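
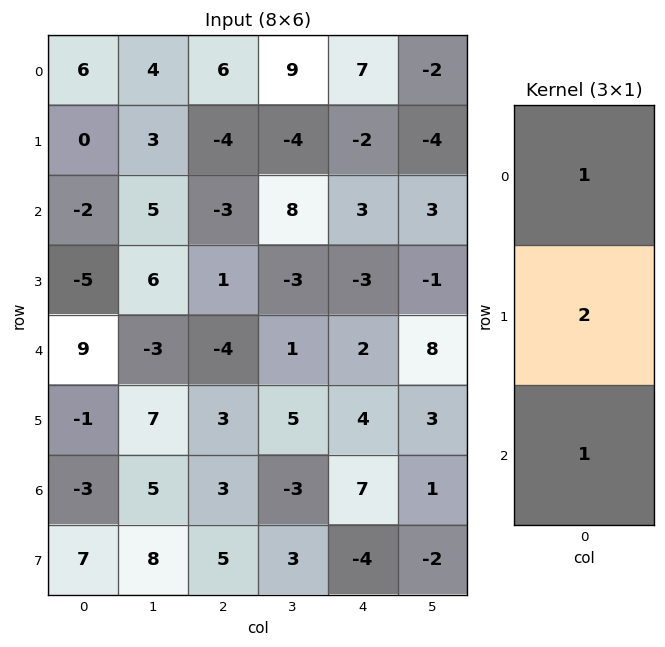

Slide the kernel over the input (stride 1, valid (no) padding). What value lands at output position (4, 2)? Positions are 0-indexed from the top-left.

The receptive field on the input at this output position is [-4 / 3 / 3]. Elementwise product with the kernel and sum: -4·1 + 3·2 + 3·1.

5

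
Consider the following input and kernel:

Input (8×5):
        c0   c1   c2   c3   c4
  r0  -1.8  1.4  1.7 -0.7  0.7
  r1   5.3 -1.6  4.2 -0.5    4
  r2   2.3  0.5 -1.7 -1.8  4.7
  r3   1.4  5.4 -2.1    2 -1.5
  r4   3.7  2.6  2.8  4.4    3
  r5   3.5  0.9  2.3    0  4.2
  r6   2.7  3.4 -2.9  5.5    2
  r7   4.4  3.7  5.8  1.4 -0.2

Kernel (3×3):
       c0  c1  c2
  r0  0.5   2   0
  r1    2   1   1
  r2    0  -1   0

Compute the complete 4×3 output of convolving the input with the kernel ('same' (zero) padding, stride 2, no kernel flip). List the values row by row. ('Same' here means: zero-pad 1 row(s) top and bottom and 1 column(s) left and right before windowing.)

Output[0,0]: The receptive field on the zero-padded input at this output position is [0 0 0 / 0 -1.8 1.4 / 0 5.3 -1.6]. Elementwise product with the kernel and sum: 0·0.5 + 0·2 + 0·2 + -1.8·1 + 1.4·1 + 5.3·-1.

-5.7 -0.4 -4.7
12 7.2 10.35
5.6 8.6 5.6
8.7 8.65 21.6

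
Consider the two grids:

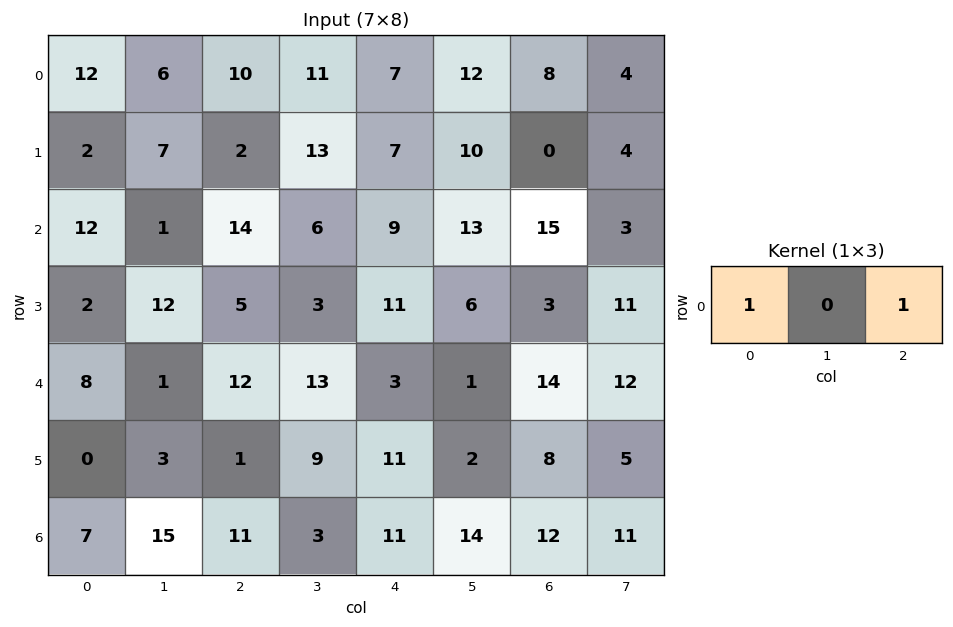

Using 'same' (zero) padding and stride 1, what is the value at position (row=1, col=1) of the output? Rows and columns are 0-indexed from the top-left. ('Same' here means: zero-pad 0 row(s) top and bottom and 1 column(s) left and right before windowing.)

4

The receptive field on the zero-padded input at this output position is [2 7 2]. Elementwise product with the kernel and sum: 2·1 + 2·1.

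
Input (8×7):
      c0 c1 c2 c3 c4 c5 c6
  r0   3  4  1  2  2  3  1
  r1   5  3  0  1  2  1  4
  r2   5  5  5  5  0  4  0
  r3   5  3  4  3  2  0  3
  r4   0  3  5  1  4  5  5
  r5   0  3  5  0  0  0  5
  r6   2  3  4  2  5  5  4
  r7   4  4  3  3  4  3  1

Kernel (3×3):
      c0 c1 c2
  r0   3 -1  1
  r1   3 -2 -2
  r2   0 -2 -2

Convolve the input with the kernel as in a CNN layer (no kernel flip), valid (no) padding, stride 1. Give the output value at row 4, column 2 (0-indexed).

The receptive field on the input at this output position is [5 1 4 / 5 0 0 / 4 2 5]. Elementwise product with the kernel and sum: 5·3 + 1·-1 + 4·1 + 5·3 + 0·-2 + 0·-2 + 2·-2 + 5·-2.

19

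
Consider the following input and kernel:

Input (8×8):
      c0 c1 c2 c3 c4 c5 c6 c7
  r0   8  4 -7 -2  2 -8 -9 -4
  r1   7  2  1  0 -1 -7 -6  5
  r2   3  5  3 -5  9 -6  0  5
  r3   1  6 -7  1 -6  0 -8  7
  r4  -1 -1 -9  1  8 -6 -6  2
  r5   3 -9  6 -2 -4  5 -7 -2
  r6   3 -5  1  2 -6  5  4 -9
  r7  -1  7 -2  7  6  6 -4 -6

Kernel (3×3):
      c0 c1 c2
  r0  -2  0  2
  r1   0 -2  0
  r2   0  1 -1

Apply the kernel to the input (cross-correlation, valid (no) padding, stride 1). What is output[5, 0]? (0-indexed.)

25

The receptive field on the input at this output position is [3 -9 6 / 3 -5 1 / -1 7 -2]. Elementwise product with the kernel and sum: 3·-2 + 6·2 + -5·-2 + 7·1 + -2·-1.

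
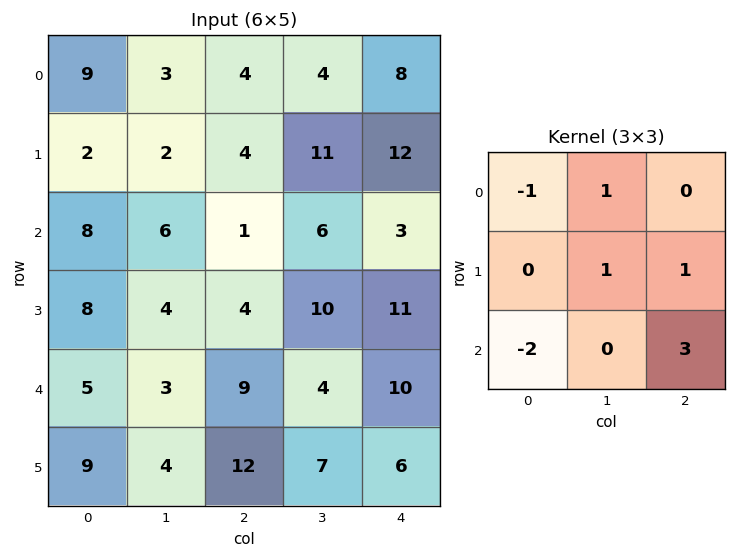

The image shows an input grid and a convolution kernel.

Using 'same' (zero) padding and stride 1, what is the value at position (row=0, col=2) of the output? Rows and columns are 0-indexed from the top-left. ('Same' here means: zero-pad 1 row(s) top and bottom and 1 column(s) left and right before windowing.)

The receptive field on the zero-padded input at this output position is [0 0 0 / 3 4 4 / 2 4 11]. Elementwise product with the kernel and sum: 0·-1 + 0·1 + 4·1 + 4·1 + 2·-2 + 11·3.

37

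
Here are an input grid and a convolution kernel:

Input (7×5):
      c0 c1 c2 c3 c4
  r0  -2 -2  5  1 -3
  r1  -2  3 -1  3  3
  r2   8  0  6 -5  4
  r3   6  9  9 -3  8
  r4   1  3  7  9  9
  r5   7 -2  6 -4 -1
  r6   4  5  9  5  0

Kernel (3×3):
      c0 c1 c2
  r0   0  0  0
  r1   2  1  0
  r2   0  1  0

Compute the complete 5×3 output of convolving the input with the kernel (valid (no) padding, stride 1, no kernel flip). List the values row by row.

-1 11 -4
25 15 4
24 34 24
3 19 19
17 11 13

Output[0,0]: The receptive field on the input at this output position is [-2 -2 5 / -2 3 -1 / 8 0 6]. Elementwise product with the kernel and sum: -2·2 + 3·1 + 0·1.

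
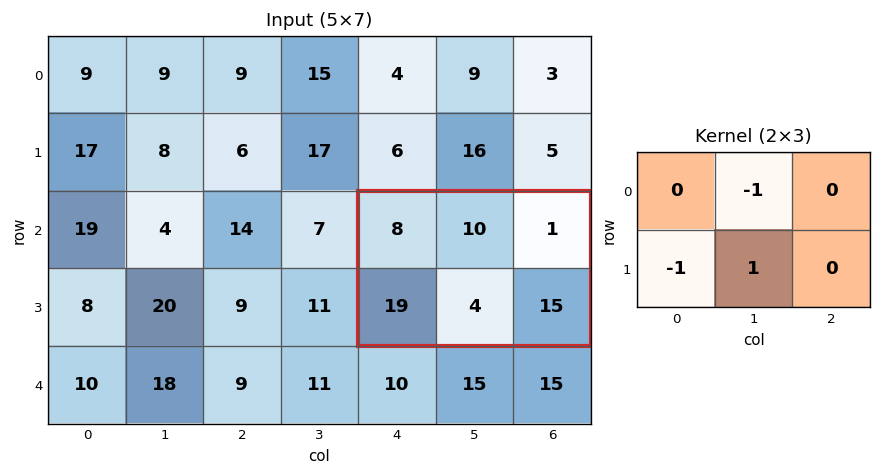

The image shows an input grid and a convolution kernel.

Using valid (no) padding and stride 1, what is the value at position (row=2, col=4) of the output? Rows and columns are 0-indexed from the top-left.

-25

The receptive field on the input at this output position is [8 10 1 / 19 4 15]. Elementwise product with the kernel and sum: 10·-1 + 19·-1 + 4·1.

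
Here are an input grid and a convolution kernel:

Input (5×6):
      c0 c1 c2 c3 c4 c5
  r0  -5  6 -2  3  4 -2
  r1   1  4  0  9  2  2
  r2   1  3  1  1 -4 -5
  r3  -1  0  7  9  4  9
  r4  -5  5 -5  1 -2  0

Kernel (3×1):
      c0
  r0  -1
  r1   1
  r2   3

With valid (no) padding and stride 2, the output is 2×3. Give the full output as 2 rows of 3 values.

9 5 -14
-17 -9 2

Output[0,0]: The receptive field on the input at this output position is [-5 / 1 / 1]. Elementwise product with the kernel and sum: -5·-1 + 1·1 + 1·3.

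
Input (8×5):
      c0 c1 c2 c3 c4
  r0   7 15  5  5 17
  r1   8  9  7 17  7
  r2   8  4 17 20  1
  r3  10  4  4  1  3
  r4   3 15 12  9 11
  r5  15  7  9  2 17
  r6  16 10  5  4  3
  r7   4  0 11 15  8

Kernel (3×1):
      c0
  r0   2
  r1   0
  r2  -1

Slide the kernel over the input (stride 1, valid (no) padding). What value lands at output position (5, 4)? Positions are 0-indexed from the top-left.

The receptive field on the input at this output position is [17 / 3 / 8]. Elementwise product with the kernel and sum: 17·2 + 8·-1.

26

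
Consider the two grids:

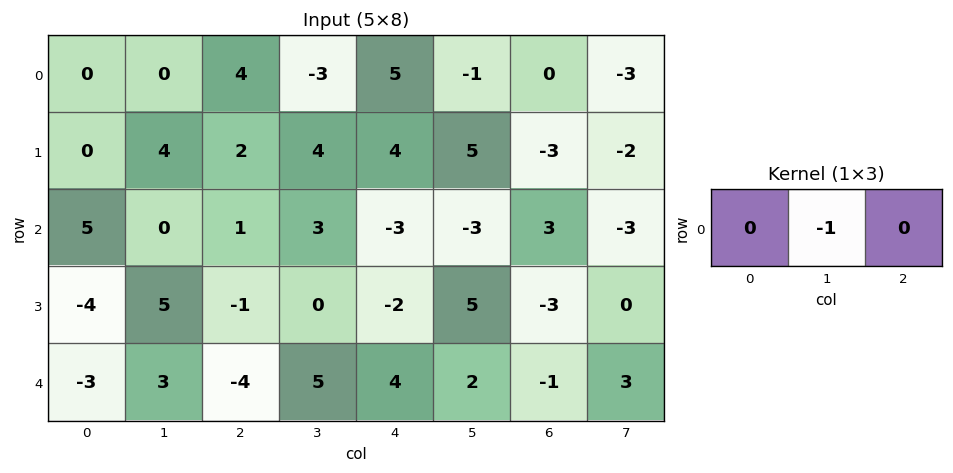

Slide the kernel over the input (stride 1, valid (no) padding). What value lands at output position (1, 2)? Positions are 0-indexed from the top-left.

The receptive field on the input at this output position is [2 4 4]. Elementwise product with the kernel and sum: 4·-1.

-4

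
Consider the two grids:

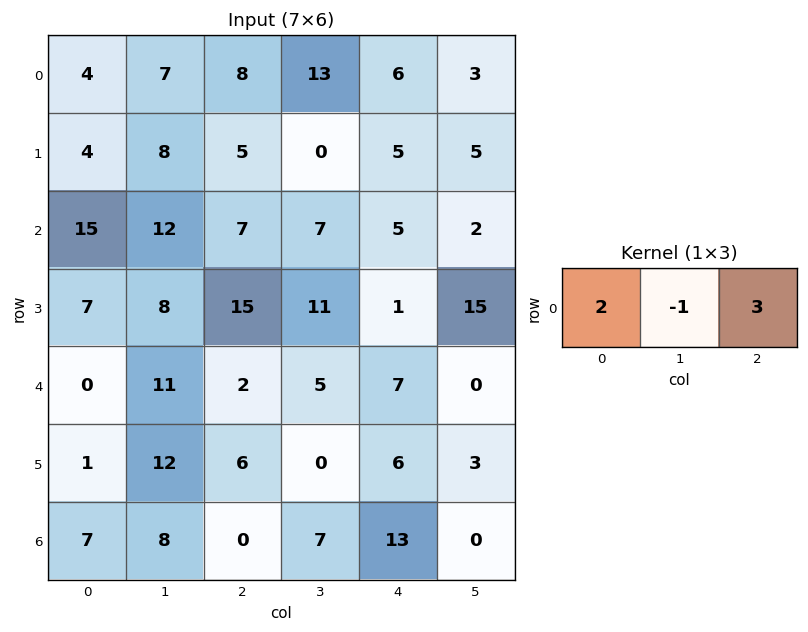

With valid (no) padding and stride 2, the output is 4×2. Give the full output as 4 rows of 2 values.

Output[0,0]: The receptive field on the input at this output position is [4 7 8]. Elementwise product with the kernel and sum: 4·2 + 7·-1 + 8·3.
Output[0,1]: The receptive field on the input at this output position is [8 13 6]. Elementwise product with the kernel and sum: 8·2 + 13·-1 + 6·3.

25 21
39 22
-5 20
6 32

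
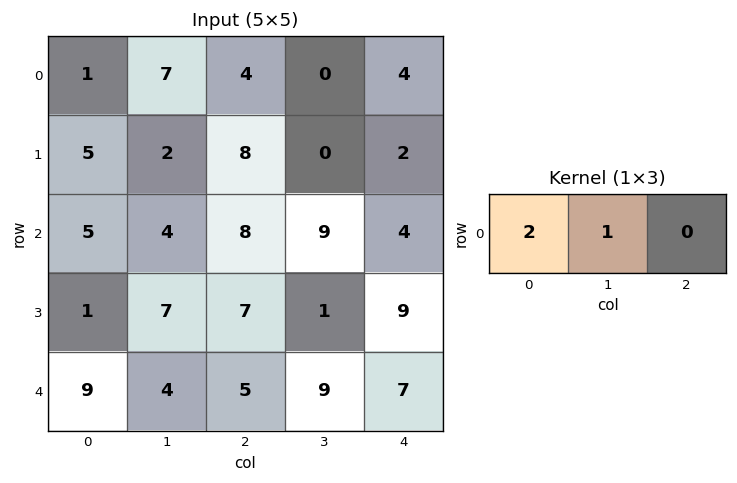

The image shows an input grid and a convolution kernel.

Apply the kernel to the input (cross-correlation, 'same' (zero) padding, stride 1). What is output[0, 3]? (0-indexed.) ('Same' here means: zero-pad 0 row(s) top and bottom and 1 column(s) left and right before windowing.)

The receptive field on the zero-padded input at this output position is [4 0 4]. Elementwise product with the kernel and sum: 4·2 + 0·1.

8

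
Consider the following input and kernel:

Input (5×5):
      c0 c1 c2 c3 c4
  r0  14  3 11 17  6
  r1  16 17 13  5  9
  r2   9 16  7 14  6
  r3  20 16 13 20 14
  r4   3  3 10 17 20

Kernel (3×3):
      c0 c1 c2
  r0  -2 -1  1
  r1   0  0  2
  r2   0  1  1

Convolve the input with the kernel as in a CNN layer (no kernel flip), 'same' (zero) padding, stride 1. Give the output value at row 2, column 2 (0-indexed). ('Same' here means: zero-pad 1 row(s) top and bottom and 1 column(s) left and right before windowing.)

The receptive field on the zero-padded input at this output position is [17 13 5 / 16 7 14 / 16 13 20]. Elementwise product with the kernel and sum: 17·-2 + 13·-1 + 5·1 + 14·2 + 13·1 + 20·1.

19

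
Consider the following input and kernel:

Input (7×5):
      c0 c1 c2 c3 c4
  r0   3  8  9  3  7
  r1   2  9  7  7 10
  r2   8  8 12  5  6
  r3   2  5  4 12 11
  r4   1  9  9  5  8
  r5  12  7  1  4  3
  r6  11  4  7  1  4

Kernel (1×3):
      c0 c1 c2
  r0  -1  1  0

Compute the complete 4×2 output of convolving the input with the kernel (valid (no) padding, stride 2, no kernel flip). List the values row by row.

Output[0,0]: The receptive field on the input at this output position is [3 8 9]. Elementwise product with the kernel and sum: 3·-1 + 8·1.
Output[0,1]: The receptive field on the input at this output position is [9 3 7]. Elementwise product with the kernel and sum: 9·-1 + 3·1.

5 -6
0 -7
8 -4
-7 -6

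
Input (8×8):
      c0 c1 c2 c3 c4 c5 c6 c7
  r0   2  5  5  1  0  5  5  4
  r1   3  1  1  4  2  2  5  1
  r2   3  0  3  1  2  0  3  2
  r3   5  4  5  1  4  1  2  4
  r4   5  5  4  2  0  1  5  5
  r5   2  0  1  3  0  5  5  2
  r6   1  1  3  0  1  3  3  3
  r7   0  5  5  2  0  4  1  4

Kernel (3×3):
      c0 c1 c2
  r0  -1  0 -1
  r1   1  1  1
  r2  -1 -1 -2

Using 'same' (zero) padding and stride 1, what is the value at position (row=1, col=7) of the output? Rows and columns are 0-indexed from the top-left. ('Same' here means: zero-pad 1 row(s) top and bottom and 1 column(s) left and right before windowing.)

-4

The receptive field on the zero-padded input at this output position is [5 4 0 / 5 1 0 / 3 2 0]. Elementwise product with the kernel and sum: 5·-1 + 0·-1 + 5·1 + 1·1 + 0·1 + 3·-1 + 2·-1 + 0·-2.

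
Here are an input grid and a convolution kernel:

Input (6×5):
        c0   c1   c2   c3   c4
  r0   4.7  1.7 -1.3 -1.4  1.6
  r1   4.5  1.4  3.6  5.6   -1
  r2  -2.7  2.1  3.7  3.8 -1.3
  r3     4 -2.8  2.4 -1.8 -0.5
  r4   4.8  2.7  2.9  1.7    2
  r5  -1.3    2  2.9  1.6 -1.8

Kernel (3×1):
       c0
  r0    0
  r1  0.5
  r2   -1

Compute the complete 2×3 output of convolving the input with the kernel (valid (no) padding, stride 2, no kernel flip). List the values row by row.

4.95 -1.9 0.8
-2.8 -1.7 -2.25

Output[0,0]: The receptive field on the input at this output position is [4.7 / 4.5 / -2.7]. Elementwise product with the kernel and sum: 4.5·0.5 + -2.7·-1.
Output[0,1]: The receptive field on the input at this output position is [-1.3 / 3.6 / 3.7]. Elementwise product with the kernel and sum: 3.6·0.5 + 3.7·-1.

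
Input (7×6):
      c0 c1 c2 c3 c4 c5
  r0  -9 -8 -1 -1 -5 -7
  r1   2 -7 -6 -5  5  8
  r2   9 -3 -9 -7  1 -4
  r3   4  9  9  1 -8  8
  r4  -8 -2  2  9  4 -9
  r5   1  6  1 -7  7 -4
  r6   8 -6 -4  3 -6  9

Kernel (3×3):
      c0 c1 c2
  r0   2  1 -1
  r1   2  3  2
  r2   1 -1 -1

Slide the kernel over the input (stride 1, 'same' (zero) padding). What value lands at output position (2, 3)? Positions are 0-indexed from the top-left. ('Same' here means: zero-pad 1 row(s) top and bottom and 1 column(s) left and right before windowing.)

The receptive field on the zero-padded input at this output position is [-6 -5 5 / -9 -7 1 / 9 1 -8]. Elementwise product with the kernel and sum: -6·2 + -5·1 + 5·-1 + -9·2 + -7·3 + 1·2 + 9·1 + 1·-1 + -8·-1.

-43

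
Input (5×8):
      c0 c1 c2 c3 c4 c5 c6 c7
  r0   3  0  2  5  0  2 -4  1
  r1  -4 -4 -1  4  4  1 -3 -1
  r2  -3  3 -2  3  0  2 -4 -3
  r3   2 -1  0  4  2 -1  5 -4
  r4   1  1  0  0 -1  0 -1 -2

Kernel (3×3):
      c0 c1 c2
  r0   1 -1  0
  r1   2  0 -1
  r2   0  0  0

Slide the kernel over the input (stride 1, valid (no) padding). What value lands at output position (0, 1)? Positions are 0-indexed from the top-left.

-14

The receptive field on the input at this output position is [0 2 5 / -4 -1 4 / 3 -2 3]. Elementwise product with the kernel and sum: 0·1 + 2·-1 + -4·2 + 4·-1.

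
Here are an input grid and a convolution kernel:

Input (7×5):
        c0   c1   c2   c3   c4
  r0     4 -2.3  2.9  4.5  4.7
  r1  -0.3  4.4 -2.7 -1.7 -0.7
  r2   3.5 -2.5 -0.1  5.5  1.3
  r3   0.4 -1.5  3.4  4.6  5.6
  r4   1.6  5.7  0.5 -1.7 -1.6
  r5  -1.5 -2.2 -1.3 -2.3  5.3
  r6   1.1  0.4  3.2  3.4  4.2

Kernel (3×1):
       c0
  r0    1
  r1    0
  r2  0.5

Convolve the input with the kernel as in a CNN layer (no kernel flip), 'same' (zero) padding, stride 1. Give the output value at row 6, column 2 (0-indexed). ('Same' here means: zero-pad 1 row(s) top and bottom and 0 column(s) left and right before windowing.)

The receptive field on the zero-padded input at this output position is [-1.3 / 3.2 / 0]. Elementwise product with the kernel and sum: -1.3·1 + 0·0.5.

-1.3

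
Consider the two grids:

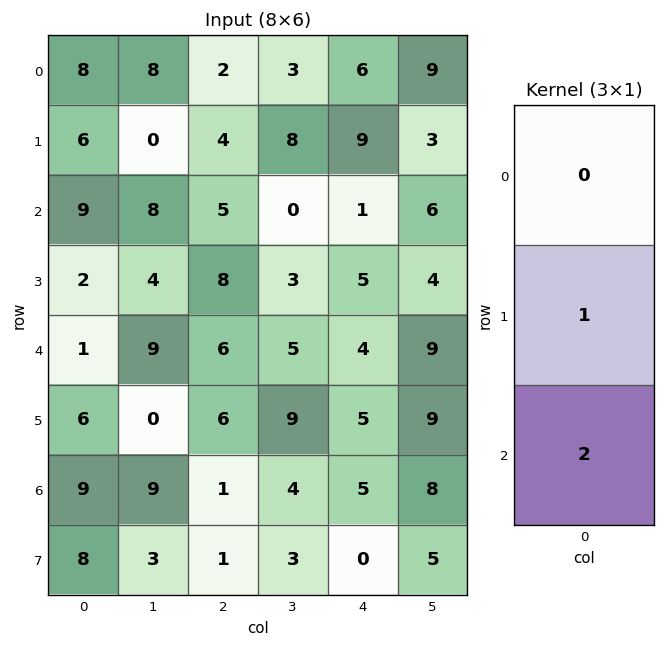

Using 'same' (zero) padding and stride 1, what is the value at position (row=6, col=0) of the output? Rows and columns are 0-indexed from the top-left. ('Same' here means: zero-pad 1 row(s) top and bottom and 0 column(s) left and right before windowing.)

The receptive field on the zero-padded input at this output position is [6 / 9 / 8]. Elementwise product with the kernel and sum: 9·1 + 8·2.

25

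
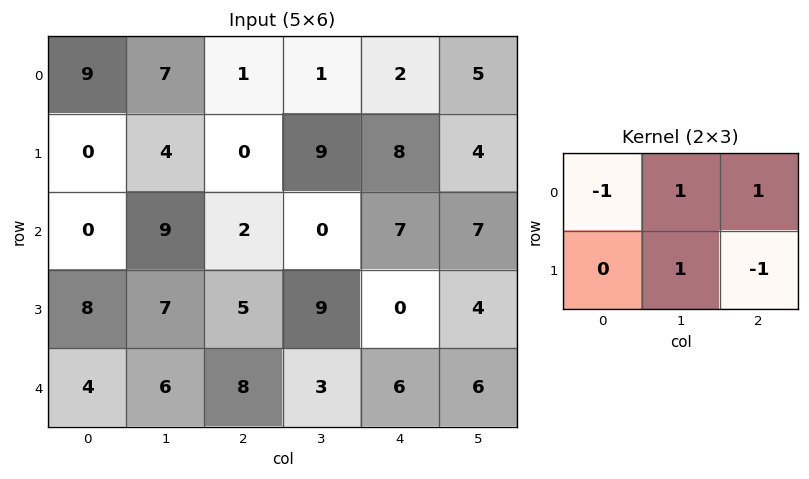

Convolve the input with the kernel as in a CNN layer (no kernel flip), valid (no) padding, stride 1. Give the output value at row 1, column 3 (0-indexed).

The receptive field on the input at this output position is [9 8 4 / 0 7 7]. Elementwise product with the kernel and sum: 9·-1 + 8·1 + 4·1 + 7·1 + 7·-1.

3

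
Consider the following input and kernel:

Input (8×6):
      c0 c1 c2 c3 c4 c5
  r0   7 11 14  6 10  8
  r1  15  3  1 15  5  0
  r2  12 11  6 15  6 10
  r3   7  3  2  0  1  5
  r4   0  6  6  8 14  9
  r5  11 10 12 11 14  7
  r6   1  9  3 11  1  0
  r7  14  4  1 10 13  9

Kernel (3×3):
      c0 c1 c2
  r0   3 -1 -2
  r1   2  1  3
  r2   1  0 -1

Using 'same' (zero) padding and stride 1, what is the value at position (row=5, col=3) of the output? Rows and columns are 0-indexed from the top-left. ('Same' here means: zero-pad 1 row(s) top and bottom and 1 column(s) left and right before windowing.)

61

The receptive field on the zero-padded input at this output position is [6 8 14 / 12 11 14 / 3 11 1]. Elementwise product with the kernel and sum: 6·3 + 8·-1 + 14·-2 + 12·2 + 11·1 + 14·3 + 3·1 + 1·-1.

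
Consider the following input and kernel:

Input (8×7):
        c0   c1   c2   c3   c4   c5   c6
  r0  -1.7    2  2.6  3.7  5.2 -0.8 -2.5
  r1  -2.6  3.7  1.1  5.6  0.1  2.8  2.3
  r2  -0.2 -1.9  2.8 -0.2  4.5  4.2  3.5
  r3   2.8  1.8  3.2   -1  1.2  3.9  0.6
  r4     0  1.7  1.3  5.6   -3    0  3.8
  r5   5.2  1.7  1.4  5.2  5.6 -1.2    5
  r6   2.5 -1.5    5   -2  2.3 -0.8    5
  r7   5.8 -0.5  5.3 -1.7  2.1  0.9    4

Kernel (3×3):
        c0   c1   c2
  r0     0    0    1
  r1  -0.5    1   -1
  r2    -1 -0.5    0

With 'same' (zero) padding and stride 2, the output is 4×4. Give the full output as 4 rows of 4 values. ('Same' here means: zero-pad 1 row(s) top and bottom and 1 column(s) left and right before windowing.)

-2.4 -6.35 -1.5 -6.05
4 6.15 3.6 -2.8
-2.5 -8.55 -9.9 2.5
2.8 10.8 3.55 2.5

Output[0,0]: The receptive field on the zero-padded input at this output position is [0 0 0 / 0 -1.7 2 / 0 -2.6 3.7]. Elementwise product with the kernel and sum: 0·1 + 0·-0.5 + -1.7·1 + 2·-1 + 0·-1 + -2.6·-0.5.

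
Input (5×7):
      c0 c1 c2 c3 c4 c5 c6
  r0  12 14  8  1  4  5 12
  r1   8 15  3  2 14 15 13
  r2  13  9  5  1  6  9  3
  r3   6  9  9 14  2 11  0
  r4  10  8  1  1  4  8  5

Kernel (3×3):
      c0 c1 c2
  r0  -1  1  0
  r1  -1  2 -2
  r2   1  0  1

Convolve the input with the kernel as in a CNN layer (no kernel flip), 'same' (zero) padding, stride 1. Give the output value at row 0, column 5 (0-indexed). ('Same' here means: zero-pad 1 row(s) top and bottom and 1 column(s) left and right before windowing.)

9

The receptive field on the zero-padded input at this output position is [0 0 0 / 4 5 12 / 14 15 13]. Elementwise product with the kernel and sum: 0·-1 + 0·1 + 4·-1 + 5·2 + 12·-2 + 14·1 + 13·1.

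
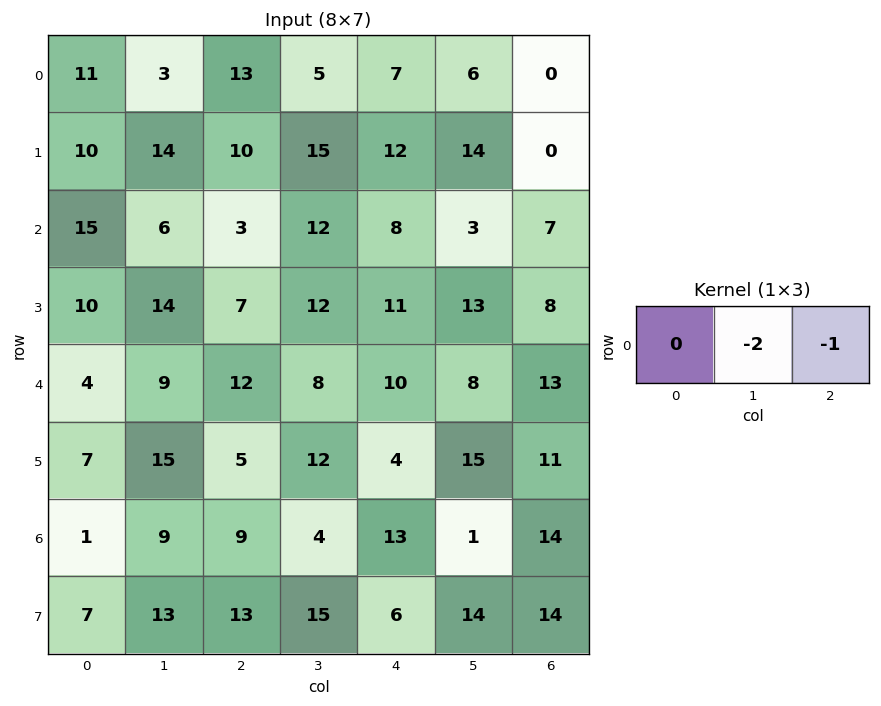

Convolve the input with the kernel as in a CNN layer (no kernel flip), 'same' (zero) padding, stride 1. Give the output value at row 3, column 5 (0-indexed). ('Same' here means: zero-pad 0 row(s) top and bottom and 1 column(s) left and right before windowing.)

The receptive field on the zero-padded input at this output position is [11 13 8]. Elementwise product with the kernel and sum: 13·-2 + 8·-1.

-34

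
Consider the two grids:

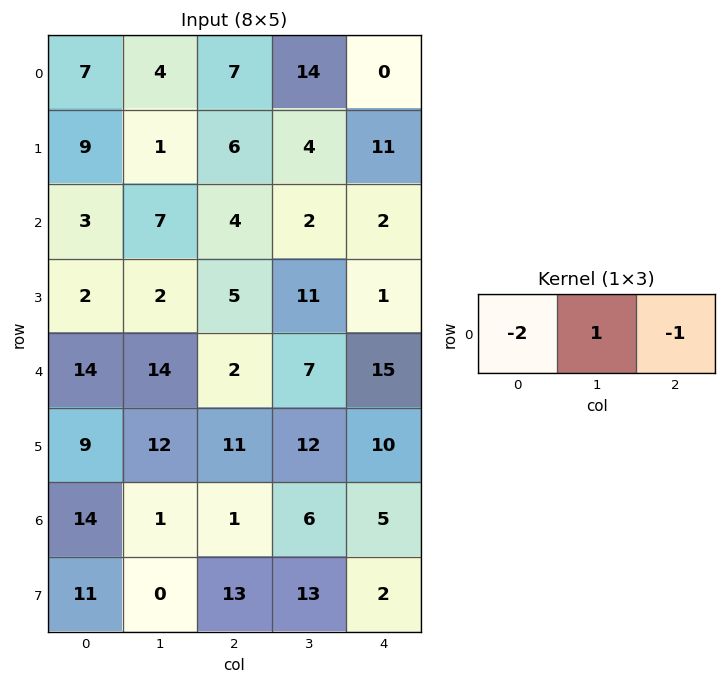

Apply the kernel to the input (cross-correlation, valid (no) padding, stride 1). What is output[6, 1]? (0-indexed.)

-7

The receptive field on the input at this output position is [1 1 6]. Elementwise product with the kernel and sum: 1·-2 + 1·1 + 6·-1.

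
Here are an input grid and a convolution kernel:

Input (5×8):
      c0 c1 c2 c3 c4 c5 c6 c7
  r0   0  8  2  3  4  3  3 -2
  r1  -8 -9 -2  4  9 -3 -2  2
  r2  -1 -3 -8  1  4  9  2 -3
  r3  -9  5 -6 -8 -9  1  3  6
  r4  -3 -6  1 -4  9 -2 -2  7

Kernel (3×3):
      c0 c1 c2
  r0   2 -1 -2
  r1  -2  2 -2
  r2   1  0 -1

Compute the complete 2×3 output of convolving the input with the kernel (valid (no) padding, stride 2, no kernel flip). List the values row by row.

Output[0,0]: The receptive field on the input at this output position is [0 8 2 / -8 -9 -2 / -1 -3 -8]. Elementwise product with the kernel and sum: 0·2 + 8·-1 + 2·-2 + -8·-2 + -9·2 + -2·-2 + -1·1 + -8·-1.
Output[0,1]: The receptive field on the input at this output position is [2 3 4 / -2 4 9 / -8 1 4]. Elementwise product with the kernel and sum: 2·2 + 3·-1 + 4·-2 + -2·-2 + 4·2 + 9·-2 + -8·1 + 4·-1.

-3 -25 -19
53 -19 20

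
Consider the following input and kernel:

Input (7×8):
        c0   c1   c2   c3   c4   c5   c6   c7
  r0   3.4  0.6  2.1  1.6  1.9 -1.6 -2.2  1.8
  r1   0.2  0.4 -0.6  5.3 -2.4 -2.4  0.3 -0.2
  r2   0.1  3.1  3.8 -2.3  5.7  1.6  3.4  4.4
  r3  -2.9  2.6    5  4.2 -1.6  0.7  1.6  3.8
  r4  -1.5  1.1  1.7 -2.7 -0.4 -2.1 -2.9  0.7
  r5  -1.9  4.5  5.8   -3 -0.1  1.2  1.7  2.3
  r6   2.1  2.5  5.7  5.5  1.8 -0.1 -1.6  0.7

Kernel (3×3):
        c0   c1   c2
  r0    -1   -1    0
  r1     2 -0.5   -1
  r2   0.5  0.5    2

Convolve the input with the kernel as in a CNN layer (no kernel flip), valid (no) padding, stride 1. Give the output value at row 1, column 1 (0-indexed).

19

The receptive field on the input at this output position is [0.4 -0.6 5.3 / 3.1 3.8 -2.3 / 2.6 5 4.2]. Elementwise product with the kernel and sum: 0.4·-1 + -0.6·-1 + 3.1·2 + 3.8·-0.5 + -2.3·-1 + 2.6·0.5 + 5·0.5 + 4.2·2.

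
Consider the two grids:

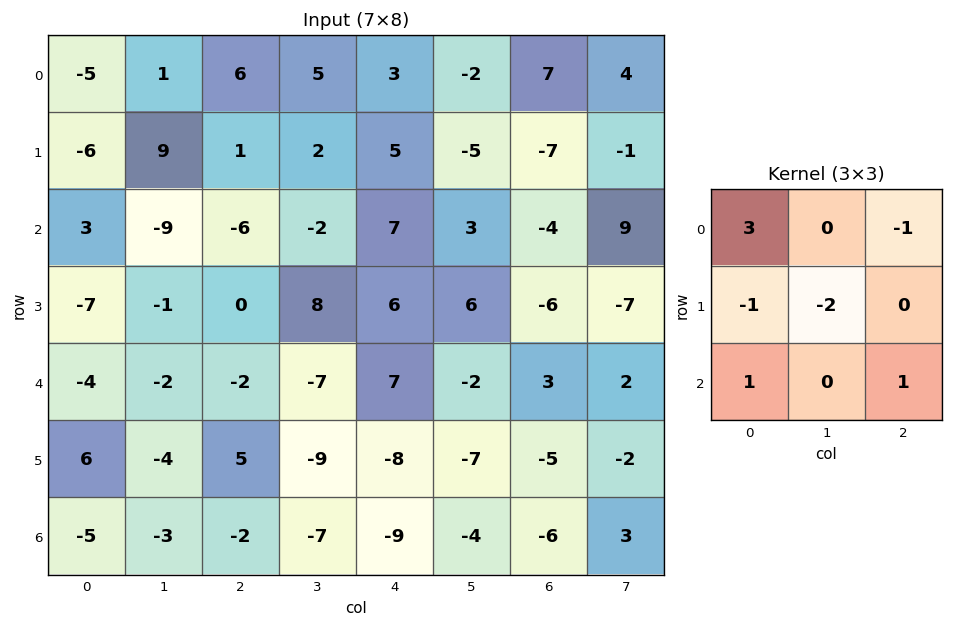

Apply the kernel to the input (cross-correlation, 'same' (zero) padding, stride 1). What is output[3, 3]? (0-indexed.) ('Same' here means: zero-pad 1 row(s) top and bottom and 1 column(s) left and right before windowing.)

-36

The receptive field on the zero-padded input at this output position is [-6 -2 7 / 0 8 6 / -2 -7 7]. Elementwise product with the kernel and sum: -6·3 + 7·-1 + 0·-1 + 8·-2 + -2·1 + 7·1.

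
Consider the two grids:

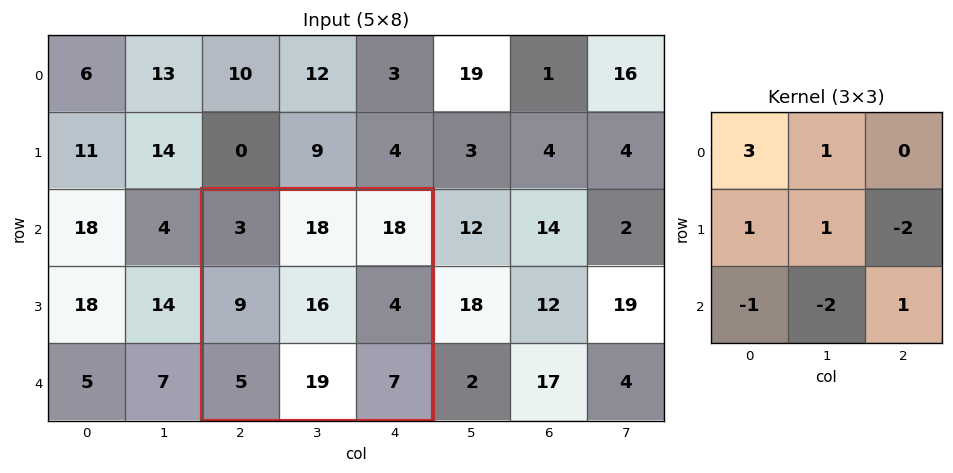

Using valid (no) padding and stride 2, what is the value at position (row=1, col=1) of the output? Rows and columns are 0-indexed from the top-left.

8

The receptive field on the input at this output position is [3 18 18 / 9 16 4 / 5 19 7]. Elementwise product with the kernel and sum: 3·3 + 18·1 + 9·1 + 16·1 + 4·-2 + 5·-1 + 19·-2 + 7·1.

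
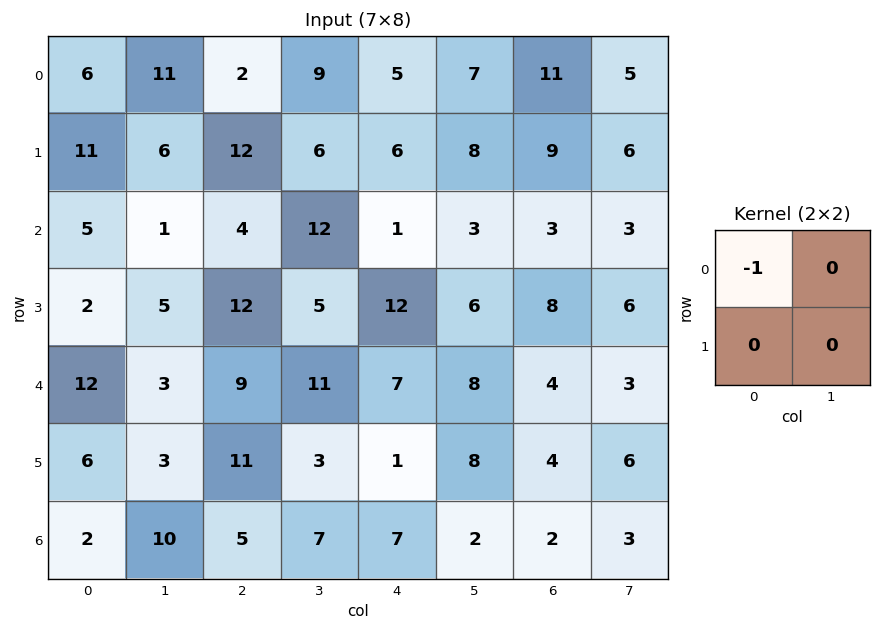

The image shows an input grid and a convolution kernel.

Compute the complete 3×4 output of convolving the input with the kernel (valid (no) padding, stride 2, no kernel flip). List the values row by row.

Output[0,0]: The receptive field on the input at this output position is [6 11 / 11 6]. Elementwise product with the kernel and sum: 6·-1.
Output[0,1]: The receptive field on the input at this output position is [2 9 / 12 6]. Elementwise product with the kernel and sum: 2·-1.

-6 -2 -5 -11
-5 -4 -1 -3
-12 -9 -7 -4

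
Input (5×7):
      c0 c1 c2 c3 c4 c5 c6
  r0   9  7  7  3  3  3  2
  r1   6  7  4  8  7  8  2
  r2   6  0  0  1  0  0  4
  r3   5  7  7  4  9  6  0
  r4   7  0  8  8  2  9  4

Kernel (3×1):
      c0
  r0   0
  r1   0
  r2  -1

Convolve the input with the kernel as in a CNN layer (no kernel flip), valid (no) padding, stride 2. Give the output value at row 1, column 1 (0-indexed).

The receptive field on the input at this output position is [0 / 7 / 8]. Elementwise product with the kernel and sum: 8·-1.

-8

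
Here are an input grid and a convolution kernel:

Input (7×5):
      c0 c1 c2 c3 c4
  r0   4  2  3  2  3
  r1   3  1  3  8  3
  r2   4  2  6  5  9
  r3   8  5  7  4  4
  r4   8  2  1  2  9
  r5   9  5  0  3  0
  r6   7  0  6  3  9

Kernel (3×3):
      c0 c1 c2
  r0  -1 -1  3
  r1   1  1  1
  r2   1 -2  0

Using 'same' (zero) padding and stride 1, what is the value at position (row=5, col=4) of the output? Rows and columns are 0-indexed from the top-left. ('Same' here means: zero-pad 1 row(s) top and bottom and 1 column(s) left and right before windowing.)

-23

The receptive field on the zero-padded input at this output position is [2 9 0 / 3 0 0 / 3 9 0]. Elementwise product with the kernel and sum: 2·-1 + 9·-1 + 0·3 + 3·1 + 0·1 + 0·1 + 3·1 + 9·-2.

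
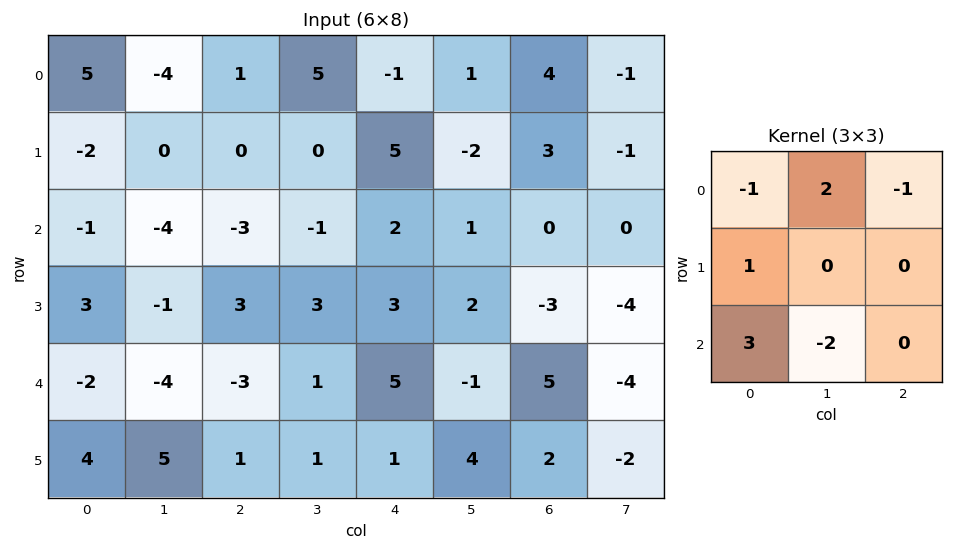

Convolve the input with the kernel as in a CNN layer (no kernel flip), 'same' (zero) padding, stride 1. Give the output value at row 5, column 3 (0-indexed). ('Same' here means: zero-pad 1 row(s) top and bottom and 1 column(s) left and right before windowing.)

The receptive field on the zero-padded input at this output position is [-3 1 5 / 1 1 1 / 0 0 0]. Elementwise product with the kernel and sum: -3·-1 + 1·2 + 5·-1 + 1·1 + 0·3 + 0·-2.

1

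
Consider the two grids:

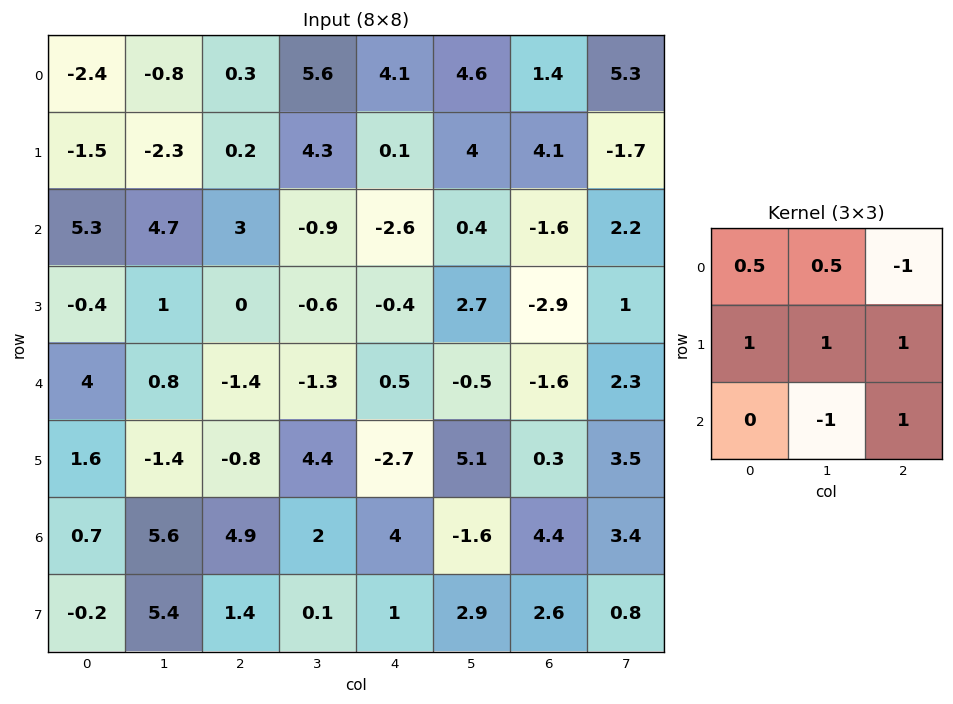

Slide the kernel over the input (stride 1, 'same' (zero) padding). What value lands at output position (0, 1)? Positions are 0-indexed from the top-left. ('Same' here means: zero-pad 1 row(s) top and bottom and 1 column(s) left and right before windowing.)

-0.4

The receptive field on the zero-padded input at this output position is [0 0 0 / -2.4 -0.8 0.3 / -1.5 -2.3 0.2]. Elementwise product with the kernel and sum: 0·0.5 + 0·0.5 + 0·-1 + -2.4·1 + -0.8·1 + 0.3·1 + -2.3·-1 + 0.2·1.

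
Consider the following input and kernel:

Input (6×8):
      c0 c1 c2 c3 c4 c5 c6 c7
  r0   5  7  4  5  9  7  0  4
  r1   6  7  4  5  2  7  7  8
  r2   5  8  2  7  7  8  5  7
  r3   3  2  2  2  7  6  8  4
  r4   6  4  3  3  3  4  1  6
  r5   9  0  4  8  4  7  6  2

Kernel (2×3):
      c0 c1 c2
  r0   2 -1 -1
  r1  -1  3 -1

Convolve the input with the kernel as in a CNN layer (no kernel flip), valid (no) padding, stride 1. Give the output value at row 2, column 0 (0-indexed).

The receptive field on the input at this output position is [5 8 2 / 3 2 2]. Elementwise product with the kernel and sum: 5·2 + 8·-1 + 2·-1 + 3·-1 + 2·3 + 2·-1.

1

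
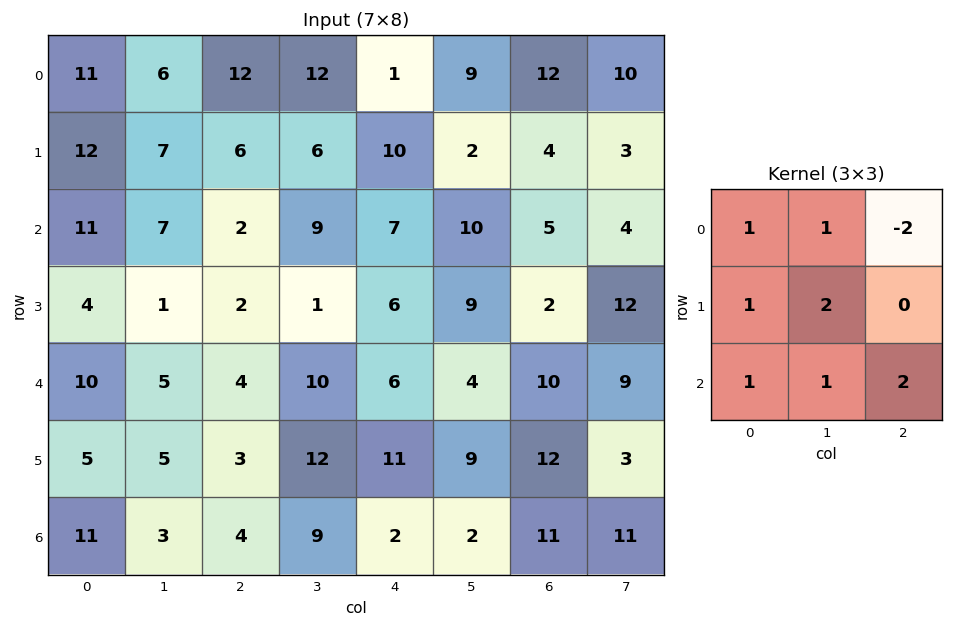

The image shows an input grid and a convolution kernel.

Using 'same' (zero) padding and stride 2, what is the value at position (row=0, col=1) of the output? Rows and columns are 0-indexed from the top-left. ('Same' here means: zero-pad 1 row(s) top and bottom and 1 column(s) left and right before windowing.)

55

The receptive field on the zero-padded input at this output position is [0 0 0 / 6 12 12 / 7 6 6]. Elementwise product with the kernel and sum: 0·1 + 0·1 + 0·-2 + 6·1 + 12·2 + 7·1 + 6·1 + 6·2.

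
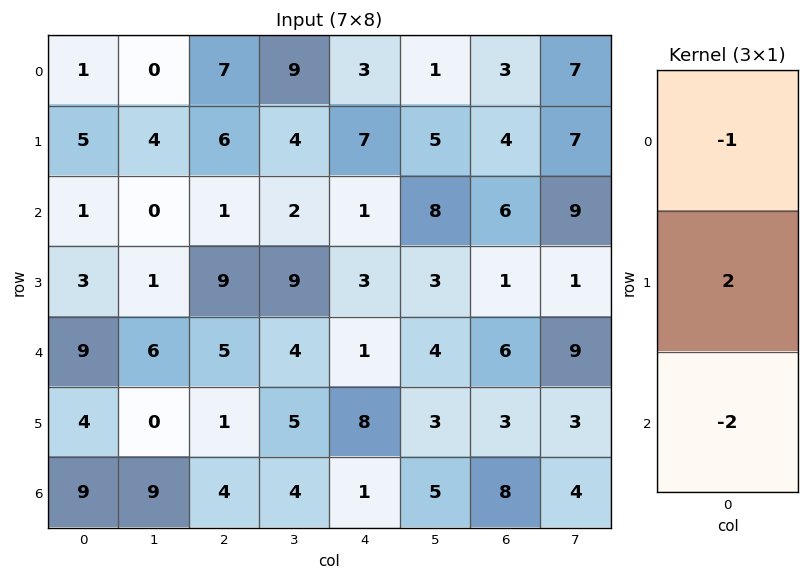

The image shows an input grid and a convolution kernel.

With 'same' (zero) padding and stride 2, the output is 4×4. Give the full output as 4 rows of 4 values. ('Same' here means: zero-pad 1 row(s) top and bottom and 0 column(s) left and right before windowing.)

-8 2 -8 -2
-9 -22 -11 6
7 -1 -17 5
14 7 -6 13

Output[0,0]: The receptive field on the zero-padded input at this output position is [0 / 1 / 5]. Elementwise product with the kernel and sum: 0·-1 + 1·2 + 5·-2.
Output[0,1]: The receptive field on the zero-padded input at this output position is [0 / 7 / 6]. Elementwise product with the kernel and sum: 0·-1 + 7·2 + 6·-2.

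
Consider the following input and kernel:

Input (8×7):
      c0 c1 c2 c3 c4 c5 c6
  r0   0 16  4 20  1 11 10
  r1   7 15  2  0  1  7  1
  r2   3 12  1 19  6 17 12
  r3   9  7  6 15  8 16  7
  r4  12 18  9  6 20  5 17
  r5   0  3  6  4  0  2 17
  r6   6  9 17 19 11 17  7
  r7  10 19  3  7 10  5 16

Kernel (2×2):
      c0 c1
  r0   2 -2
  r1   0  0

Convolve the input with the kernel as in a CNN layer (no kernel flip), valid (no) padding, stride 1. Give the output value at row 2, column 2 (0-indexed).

The receptive field on the input at this output position is [1 19 / 6 15]. Elementwise product with the kernel and sum: 1·2 + 19·-2.

-36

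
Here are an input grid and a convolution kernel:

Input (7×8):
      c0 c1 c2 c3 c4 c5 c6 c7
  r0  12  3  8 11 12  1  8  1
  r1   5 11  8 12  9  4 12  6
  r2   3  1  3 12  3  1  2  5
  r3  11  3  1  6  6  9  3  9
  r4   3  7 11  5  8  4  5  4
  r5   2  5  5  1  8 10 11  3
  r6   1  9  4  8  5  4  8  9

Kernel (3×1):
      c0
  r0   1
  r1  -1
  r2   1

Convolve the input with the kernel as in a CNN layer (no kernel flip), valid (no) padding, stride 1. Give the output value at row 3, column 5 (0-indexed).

15

The receptive field on the input at this output position is [9 / 4 / 10]. Elementwise product with the kernel and sum: 9·1 + 4·-1 + 10·1.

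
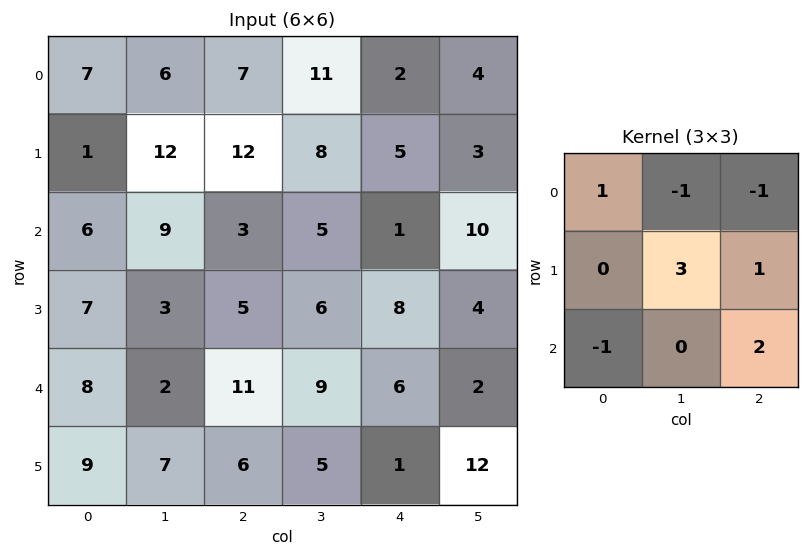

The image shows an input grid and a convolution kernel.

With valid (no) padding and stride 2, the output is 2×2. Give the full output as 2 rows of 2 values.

42 22
22 24

Output[0,0]: The receptive field on the input at this output position is [7 6 7 / 1 12 12 / 6 9 3]. Elementwise product with the kernel and sum: 7·1 + 6·-1 + 7·-1 + 12·3 + 12·1 + 6·-1 + 3·2.
Output[0,1]: The receptive field on the input at this output position is [7 11 2 / 12 8 5 / 3 5 1]. Elementwise product with the kernel and sum: 7·1 + 11·-1 + 2·-1 + 8·3 + 5·1 + 3·-1 + 1·2.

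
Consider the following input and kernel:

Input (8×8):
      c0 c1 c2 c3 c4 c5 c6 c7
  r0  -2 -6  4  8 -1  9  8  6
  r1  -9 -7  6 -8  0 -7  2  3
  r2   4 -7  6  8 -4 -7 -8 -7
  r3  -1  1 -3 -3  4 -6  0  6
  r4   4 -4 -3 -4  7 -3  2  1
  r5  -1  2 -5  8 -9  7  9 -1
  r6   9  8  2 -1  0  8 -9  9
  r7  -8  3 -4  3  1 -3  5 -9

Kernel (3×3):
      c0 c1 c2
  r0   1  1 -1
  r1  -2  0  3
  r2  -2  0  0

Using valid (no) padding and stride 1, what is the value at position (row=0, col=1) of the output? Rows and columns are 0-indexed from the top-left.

-6

The receptive field on the input at this output position is [-6 4 8 / -7 6 -8 / -7 6 8]. Elementwise product with the kernel and sum: -6·1 + 4·1 + 8·-1 + -7·-2 + -8·3 + -7·-2.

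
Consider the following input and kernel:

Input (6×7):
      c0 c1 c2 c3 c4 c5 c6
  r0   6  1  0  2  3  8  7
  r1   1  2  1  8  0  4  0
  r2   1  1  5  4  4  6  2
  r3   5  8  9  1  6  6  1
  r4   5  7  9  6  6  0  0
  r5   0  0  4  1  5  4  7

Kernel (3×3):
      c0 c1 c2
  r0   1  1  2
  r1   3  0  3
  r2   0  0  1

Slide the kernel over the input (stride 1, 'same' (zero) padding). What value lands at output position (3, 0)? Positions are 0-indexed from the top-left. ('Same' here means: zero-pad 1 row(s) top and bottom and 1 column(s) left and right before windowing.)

34

The receptive field on the zero-padded input at this output position is [0 1 1 / 0 5 8 / 0 5 7]. Elementwise product with the kernel and sum: 0·1 + 1·1 + 1·2 + 0·3 + 8·3 + 7·1.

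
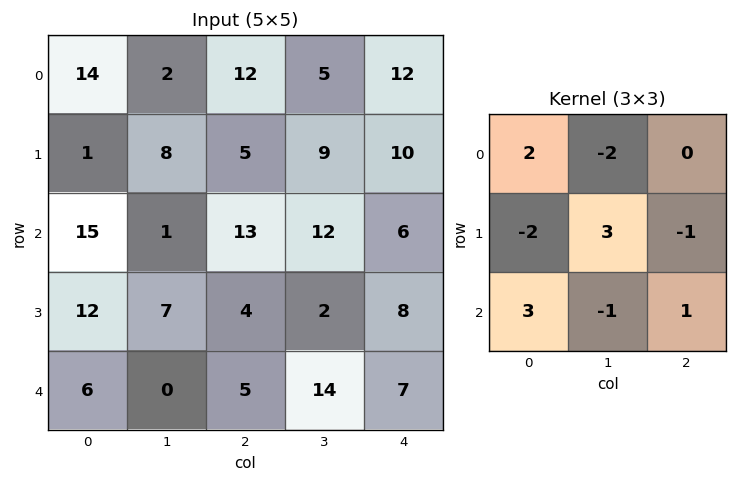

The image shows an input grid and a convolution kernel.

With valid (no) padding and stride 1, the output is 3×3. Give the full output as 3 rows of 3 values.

Output[0,0]: The receptive field on the input at this output position is [14 2 12 / 1 8 5 / 15 1 13]. Elementwise product with the kernel and sum: 14·2 + 2·-2 + 1·-2 + 8·3 + 5·-1 + 15·3 + 1·-1 + 13·1.

98 -28 54
-21 50 14
44 -19 0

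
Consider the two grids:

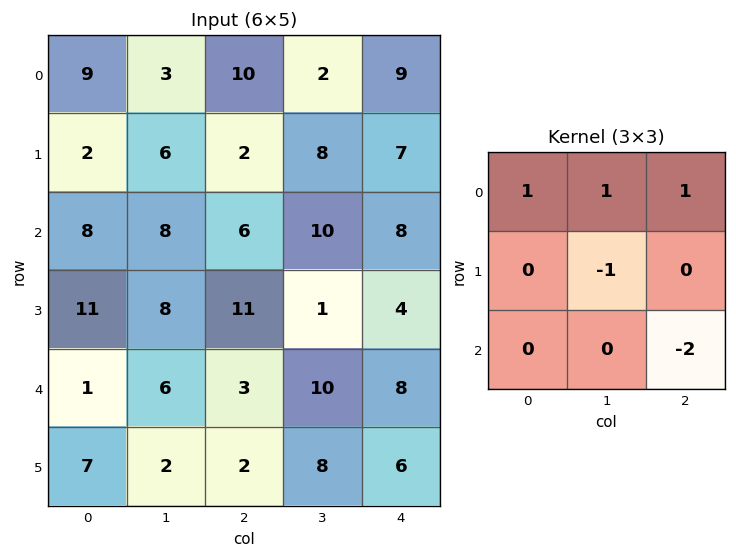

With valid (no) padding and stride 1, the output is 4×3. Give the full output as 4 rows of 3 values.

Output[0,0]: The receptive field on the input at this output position is [9 3 10 / 2 6 2 / 8 8 6]. Elementwise product with the kernel and sum: 9·1 + 3·1 + 10·1 + 6·-1 + 6·-2.
Output[0,1]: The receptive field on the input at this output position is [3 10 2 / 6 2 8 / 8 6 10]. Elementwise product with the kernel and sum: 3·1 + 10·1 + 2·1 + 2·-1 + 10·-2.

4 -7 -3
-20 8 -1
8 -7 7
20 1 -6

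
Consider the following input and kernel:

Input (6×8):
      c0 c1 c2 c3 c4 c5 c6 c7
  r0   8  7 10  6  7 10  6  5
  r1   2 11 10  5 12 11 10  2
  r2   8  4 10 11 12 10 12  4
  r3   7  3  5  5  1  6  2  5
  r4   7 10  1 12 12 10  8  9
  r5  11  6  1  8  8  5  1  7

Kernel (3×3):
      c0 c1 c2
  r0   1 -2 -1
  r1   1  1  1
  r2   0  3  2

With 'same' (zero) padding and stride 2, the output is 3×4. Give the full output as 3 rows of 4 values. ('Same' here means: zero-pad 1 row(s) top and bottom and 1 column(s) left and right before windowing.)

43 63 81 55
24 36 18 31
45 30 65 41

Output[0,0]: The receptive field on the zero-padded input at this output position is [0 0 0 / 0 8 7 / 0 2 11]. Elementwise product with the kernel and sum: 0·1 + 0·-2 + 0·-1 + 0·1 + 8·1 + 7·1 + 2·3 + 11·2.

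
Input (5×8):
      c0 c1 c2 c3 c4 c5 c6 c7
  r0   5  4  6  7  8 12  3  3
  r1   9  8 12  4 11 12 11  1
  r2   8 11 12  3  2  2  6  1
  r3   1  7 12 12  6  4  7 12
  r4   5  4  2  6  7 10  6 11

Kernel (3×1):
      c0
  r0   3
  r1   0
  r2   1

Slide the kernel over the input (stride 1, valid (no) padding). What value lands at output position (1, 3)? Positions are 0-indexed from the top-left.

24

The receptive field on the input at this output position is [4 / 3 / 12]. Elementwise product with the kernel and sum: 4·3 + 12·1.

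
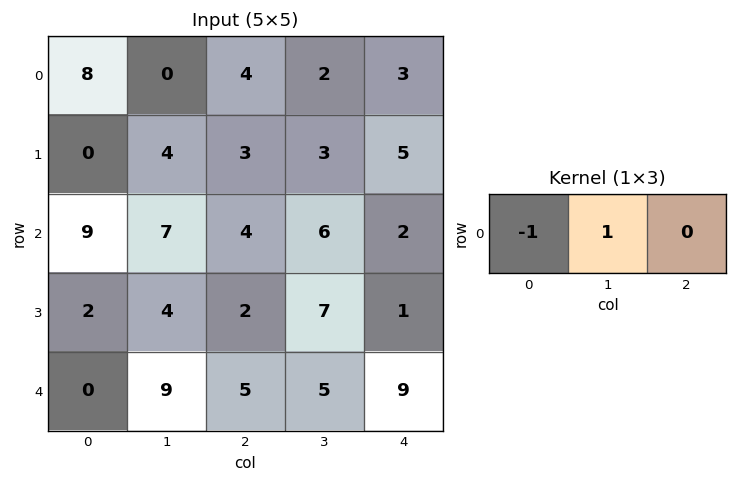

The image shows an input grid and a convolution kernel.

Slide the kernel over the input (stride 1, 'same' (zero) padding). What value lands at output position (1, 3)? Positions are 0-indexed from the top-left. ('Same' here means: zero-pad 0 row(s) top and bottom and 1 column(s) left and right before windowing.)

The receptive field on the zero-padded input at this output position is [3 3 5]. Elementwise product with the kernel and sum: 3·-1 + 3·1.

0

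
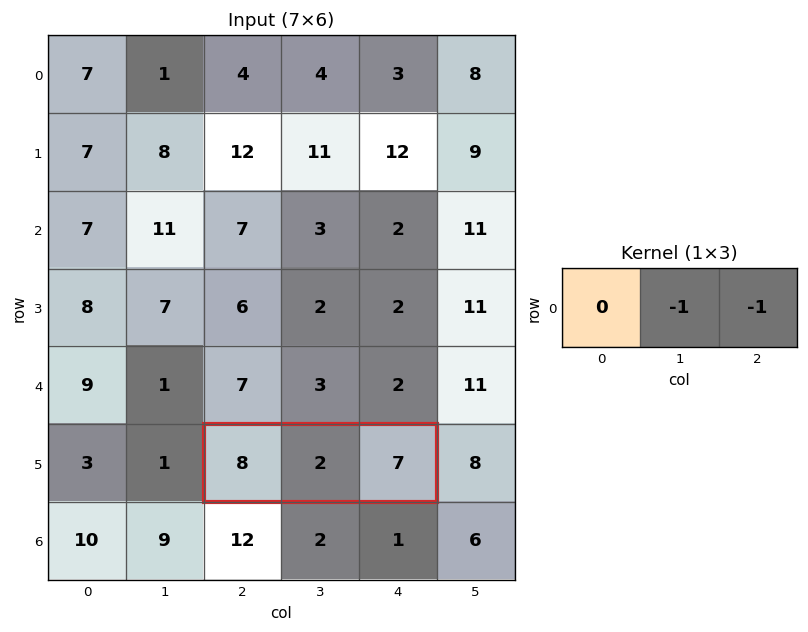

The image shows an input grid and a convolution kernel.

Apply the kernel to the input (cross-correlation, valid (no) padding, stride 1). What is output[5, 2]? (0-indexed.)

-9

The receptive field on the input at this output position is [8 2 7]. Elementwise product with the kernel and sum: 2·-1 + 7·-1.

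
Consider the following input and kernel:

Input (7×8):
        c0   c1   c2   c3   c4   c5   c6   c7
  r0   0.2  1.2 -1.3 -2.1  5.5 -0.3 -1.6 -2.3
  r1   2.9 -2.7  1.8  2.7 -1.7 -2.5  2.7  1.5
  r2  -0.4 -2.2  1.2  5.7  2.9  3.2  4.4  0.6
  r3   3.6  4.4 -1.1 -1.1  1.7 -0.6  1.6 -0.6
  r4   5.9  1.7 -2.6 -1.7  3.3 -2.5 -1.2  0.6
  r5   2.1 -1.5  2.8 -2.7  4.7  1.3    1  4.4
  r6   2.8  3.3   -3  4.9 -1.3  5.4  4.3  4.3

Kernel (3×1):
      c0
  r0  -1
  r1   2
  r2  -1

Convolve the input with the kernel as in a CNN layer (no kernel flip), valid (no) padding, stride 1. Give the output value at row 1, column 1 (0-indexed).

The receptive field on the input at this output position is [-2.7 / -2.2 / 4.4]. Elementwise product with the kernel and sum: -2.7·-1 + -2.2·2 + 4.4·-1.

-6.1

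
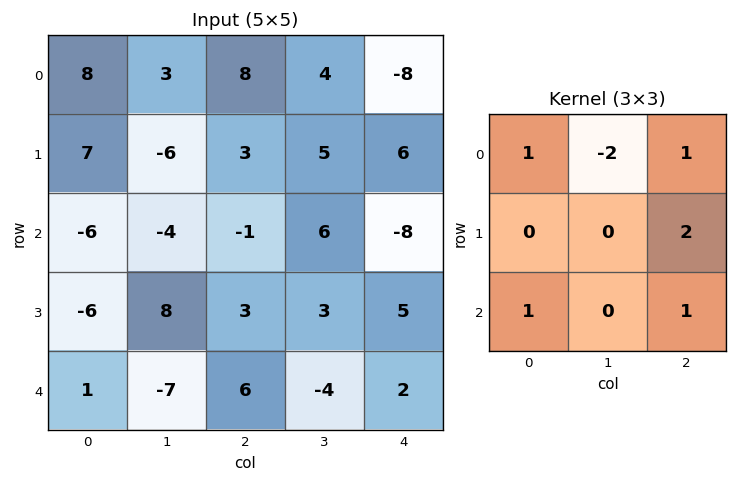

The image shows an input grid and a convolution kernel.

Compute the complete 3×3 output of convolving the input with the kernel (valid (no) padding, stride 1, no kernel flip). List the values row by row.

9 3 -5
17 16 -9
14 -1 -3

Output[0,0]: The receptive field on the input at this output position is [8 3 8 / 7 -6 3 / -6 -4 -1]. Elementwise product with the kernel and sum: 8·1 + 3·-2 + 8·1 + 3·2 + -6·1 + -1·1.
Output[0,1]: The receptive field on the input at this output position is [3 8 4 / -6 3 5 / -4 -1 6]. Elementwise product with the kernel and sum: 3·1 + 8·-2 + 4·1 + 5·2 + -4·1 + 6·1.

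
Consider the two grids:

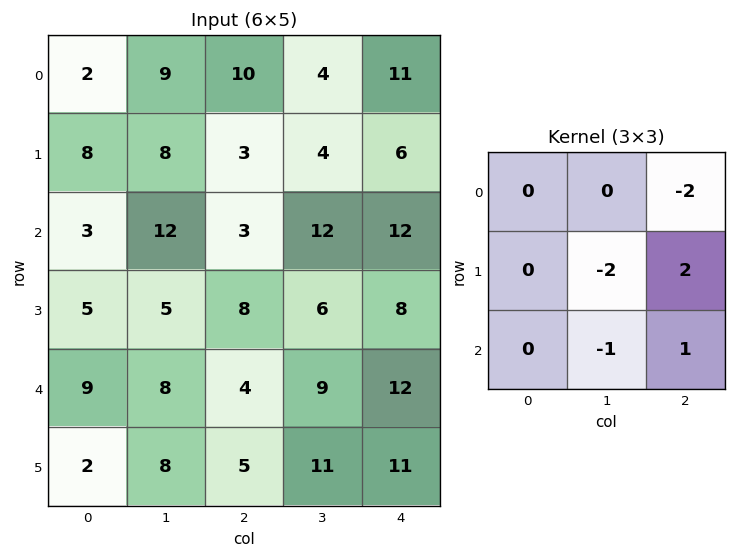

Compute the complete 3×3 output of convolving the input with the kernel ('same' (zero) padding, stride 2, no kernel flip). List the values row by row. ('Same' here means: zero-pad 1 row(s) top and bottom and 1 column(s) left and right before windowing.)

14 -11 -28
2 8 -32
-6 4 -35

Output[0,0]: The receptive field on the zero-padded input at this output position is [0 0 0 / 0 2 9 / 0 8 8]. Elementwise product with the kernel and sum: 0·-2 + 2·-2 + 9·2 + 8·-1 + 8·1.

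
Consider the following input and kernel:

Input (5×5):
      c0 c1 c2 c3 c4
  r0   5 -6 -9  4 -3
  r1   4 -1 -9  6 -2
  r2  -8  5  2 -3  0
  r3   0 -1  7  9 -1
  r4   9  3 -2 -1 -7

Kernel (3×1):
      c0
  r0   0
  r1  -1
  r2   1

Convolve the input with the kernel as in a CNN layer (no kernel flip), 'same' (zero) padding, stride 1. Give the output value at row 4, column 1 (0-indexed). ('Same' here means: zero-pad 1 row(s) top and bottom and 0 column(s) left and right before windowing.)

The receptive field on the zero-padded input at this output position is [-1 / 3 / 0]. Elementwise product with the kernel and sum: 3·-1 + 0·1.

-3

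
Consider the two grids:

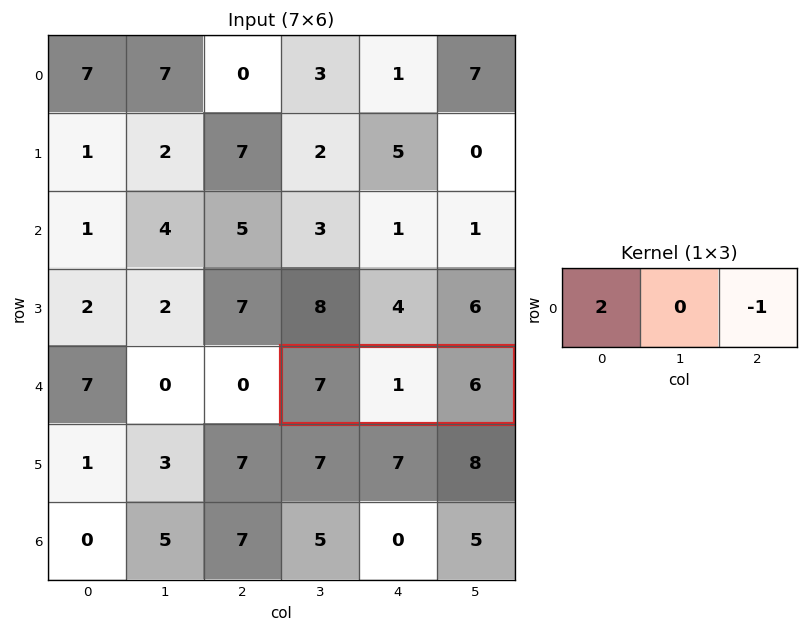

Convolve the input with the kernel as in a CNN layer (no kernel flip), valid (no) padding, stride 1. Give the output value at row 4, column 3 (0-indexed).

8

The receptive field on the input at this output position is [7 1 6]. Elementwise product with the kernel and sum: 7·2 + 6·-1.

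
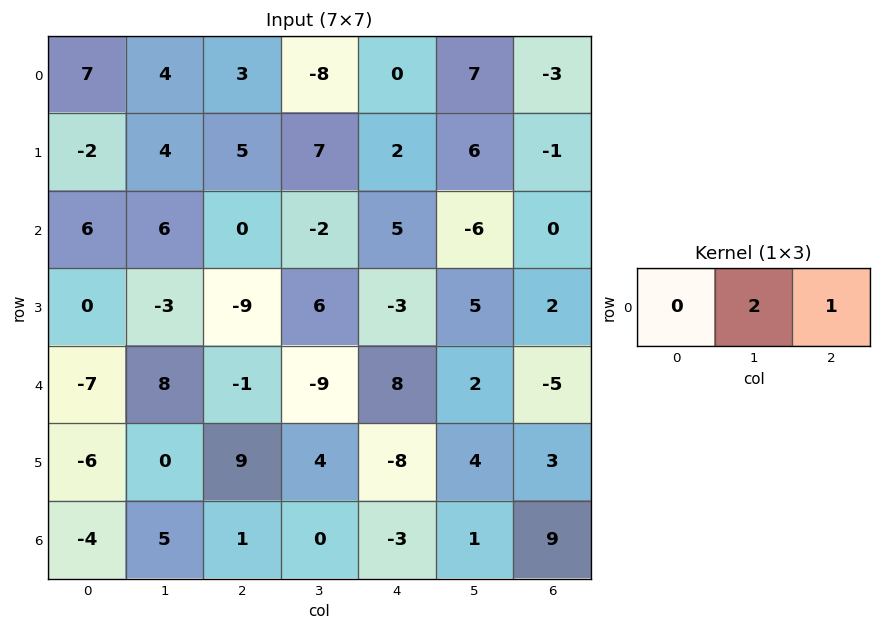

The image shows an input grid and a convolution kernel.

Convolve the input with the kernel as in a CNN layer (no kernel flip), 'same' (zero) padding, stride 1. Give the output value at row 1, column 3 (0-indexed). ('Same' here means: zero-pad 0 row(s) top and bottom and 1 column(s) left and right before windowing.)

The receptive field on the zero-padded input at this output position is [5 7 2]. Elementwise product with the kernel and sum: 7·2 + 2·1.

16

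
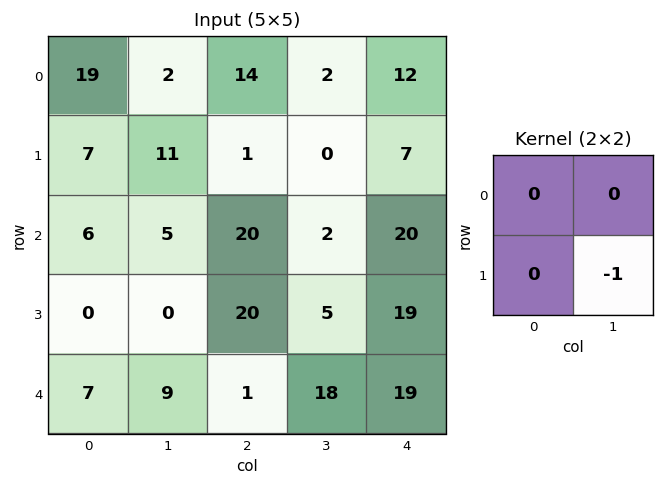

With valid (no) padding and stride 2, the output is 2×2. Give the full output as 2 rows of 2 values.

Output[0,0]: The receptive field on the input at this output position is [19 2 / 7 11]. Elementwise product with the kernel and sum: 11·-1.
Output[0,1]: The receptive field on the input at this output position is [14 2 / 1 0]. Elementwise product with the kernel and sum: 0·-1.

-11 0
0 -5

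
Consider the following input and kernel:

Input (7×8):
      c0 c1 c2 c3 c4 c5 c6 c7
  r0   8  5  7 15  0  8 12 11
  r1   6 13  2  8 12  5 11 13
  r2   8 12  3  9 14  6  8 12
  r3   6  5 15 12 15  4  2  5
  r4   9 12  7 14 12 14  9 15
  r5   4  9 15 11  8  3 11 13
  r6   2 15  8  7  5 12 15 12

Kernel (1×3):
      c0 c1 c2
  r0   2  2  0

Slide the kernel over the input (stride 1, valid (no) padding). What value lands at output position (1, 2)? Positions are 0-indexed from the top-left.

20

The receptive field on the input at this output position is [2 8 12]. Elementwise product with the kernel and sum: 2·2 + 8·2.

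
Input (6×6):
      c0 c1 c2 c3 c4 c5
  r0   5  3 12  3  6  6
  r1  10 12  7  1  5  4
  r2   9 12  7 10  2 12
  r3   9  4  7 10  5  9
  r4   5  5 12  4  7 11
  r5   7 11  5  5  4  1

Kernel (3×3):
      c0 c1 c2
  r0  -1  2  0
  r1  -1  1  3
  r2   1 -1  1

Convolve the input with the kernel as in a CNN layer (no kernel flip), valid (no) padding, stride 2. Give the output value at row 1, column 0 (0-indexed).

43

The receptive field on the input at this output position is [9 12 7 / 9 4 7 / 5 5 12]. Elementwise product with the kernel and sum: 9·-1 + 12·2 + 9·-1 + 4·1 + 7·3 + 5·1 + 5·-1 + 12·1.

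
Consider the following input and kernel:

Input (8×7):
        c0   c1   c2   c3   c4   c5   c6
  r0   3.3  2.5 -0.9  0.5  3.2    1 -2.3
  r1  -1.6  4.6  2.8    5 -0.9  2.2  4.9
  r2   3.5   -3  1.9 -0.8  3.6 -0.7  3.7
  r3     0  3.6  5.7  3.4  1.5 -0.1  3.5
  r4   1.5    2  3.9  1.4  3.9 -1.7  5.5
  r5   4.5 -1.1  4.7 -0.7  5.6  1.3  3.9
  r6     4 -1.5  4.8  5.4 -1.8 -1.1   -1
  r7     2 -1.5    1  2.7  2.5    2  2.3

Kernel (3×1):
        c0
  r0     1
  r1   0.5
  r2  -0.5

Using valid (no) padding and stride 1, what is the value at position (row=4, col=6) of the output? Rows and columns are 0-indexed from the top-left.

7.95

The receptive field on the input at this output position is [5.5 / 3.9 / -1]. Elementwise product with the kernel and sum: 5.5·1 + 3.9·0.5 + -1·-0.5.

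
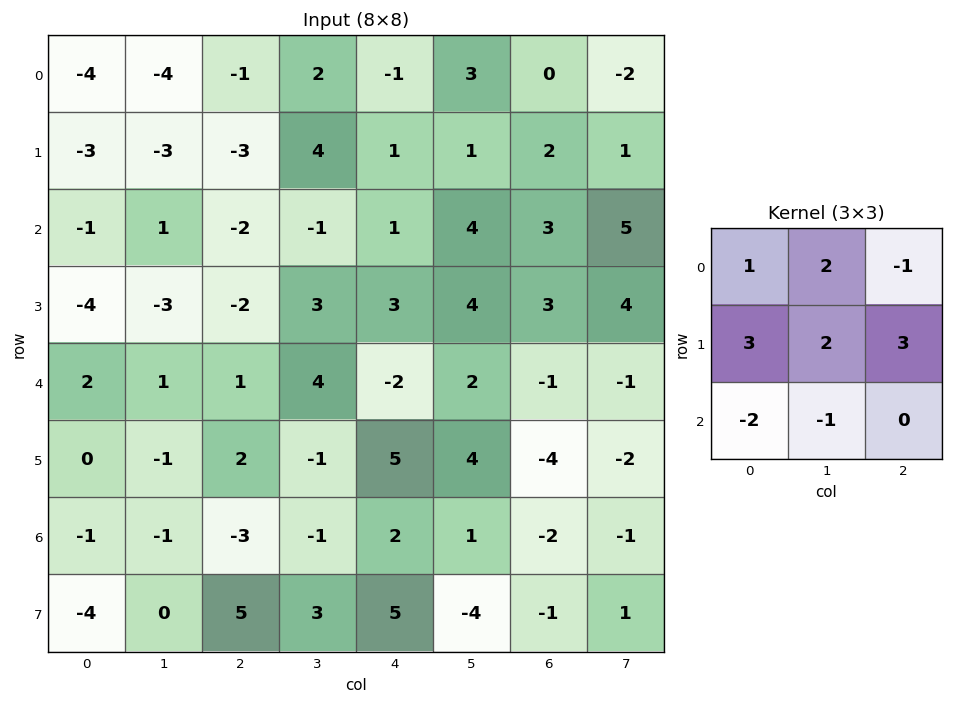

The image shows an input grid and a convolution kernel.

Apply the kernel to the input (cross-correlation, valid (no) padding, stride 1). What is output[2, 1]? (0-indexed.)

The receptive field on the input at this output position is [1 -2 -1 / -3 -2 3 / 1 1 4]. Elementwise product with the kernel and sum: 1·1 + -2·2 + -1·-1 + -3·3 + -2·2 + 3·3 + 1·-2 + 1·-1.

-9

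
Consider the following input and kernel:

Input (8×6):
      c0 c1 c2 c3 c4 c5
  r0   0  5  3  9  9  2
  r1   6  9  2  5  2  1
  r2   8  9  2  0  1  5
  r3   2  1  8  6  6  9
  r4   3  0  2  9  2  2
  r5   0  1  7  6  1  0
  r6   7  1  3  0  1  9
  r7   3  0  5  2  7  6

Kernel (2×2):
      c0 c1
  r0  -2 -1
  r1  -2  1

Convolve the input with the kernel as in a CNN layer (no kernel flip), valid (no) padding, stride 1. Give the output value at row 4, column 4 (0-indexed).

The receptive field on the input at this output position is [2 2 / 1 0]. Elementwise product with the kernel and sum: 2·-2 + 2·-1 + 1·-2 + 0·1.

-8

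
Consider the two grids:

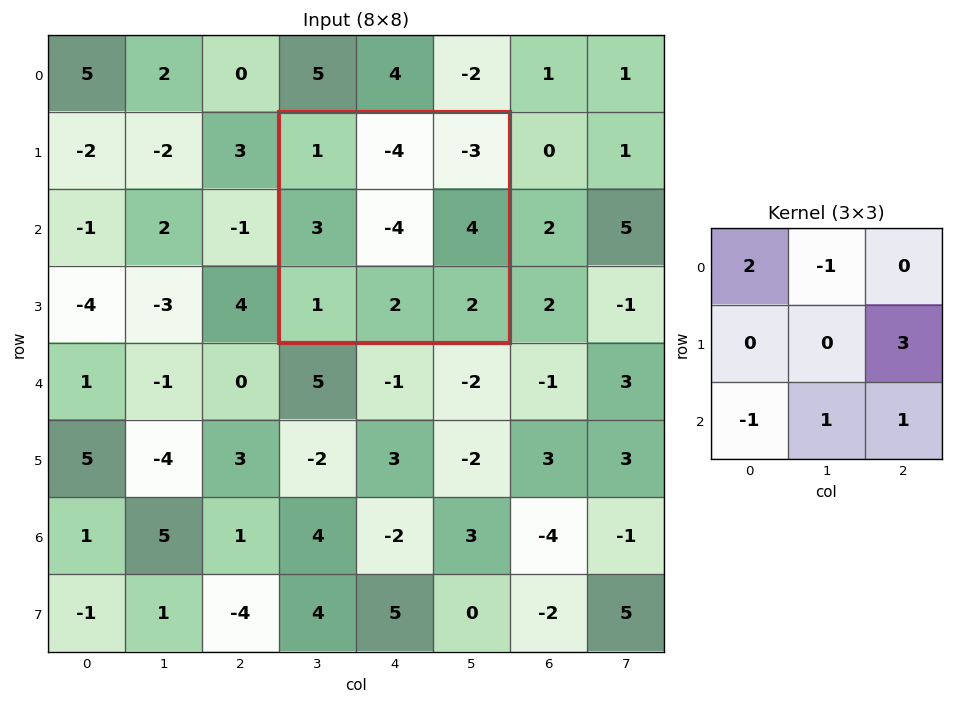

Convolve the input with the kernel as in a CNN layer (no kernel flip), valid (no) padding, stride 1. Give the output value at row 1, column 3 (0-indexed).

21

The receptive field on the input at this output position is [1 -4 -3 / 3 -4 4 / 1 2 2]. Elementwise product with the kernel and sum: 1·2 + -4·-1 + 4·3 + 1·-1 + 2·1 + 2·1.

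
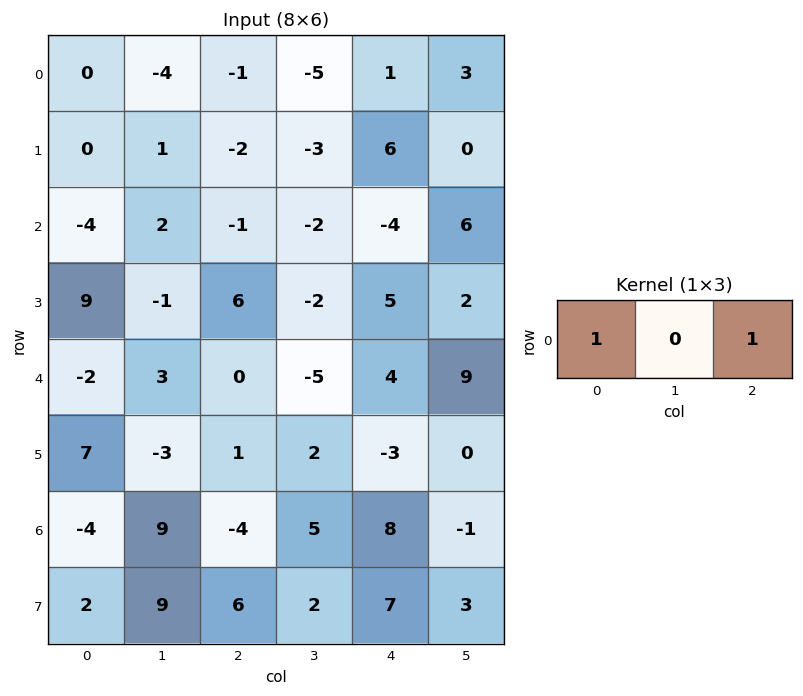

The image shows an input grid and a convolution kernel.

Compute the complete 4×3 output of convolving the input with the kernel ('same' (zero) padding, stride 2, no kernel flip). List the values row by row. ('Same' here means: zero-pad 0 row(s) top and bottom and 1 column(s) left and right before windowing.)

Output[0,0]: The receptive field on the zero-padded input at this output position is [0 0 -4]. Elementwise product with the kernel and sum: 0·1 + -4·1.
Output[0,1]: The receptive field on the zero-padded input at this output position is [-4 -1 -5]. Elementwise product with the kernel and sum: -4·1 + -5·1.

-4 -9 -2
2 0 4
3 -2 4
9 14 4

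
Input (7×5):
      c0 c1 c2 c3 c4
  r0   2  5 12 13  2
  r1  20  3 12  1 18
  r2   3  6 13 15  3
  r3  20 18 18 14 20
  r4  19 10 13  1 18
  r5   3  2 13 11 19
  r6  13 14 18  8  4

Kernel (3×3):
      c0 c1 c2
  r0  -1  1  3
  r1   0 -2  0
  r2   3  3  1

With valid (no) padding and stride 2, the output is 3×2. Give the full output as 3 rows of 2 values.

Output[0,0]: The receptive field on the input at this output position is [2 5 12 / 20 3 12 / 3 6 13]. Elementwise product with the kernel and sum: 2·-1 + 5·1 + 12·3 + 3·-2 + 3·3 + 6·3 + 13·1.
Output[0,1]: The receptive field on the input at this output position is [12 13 2 / 12 1 18 / 13 15 3]. Elementwise product with the kernel and sum: 12·-1 + 13·1 + 2·3 + 1·-2 + 13·3 + 15·3 + 3·1.

73 92
106 43
125 102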